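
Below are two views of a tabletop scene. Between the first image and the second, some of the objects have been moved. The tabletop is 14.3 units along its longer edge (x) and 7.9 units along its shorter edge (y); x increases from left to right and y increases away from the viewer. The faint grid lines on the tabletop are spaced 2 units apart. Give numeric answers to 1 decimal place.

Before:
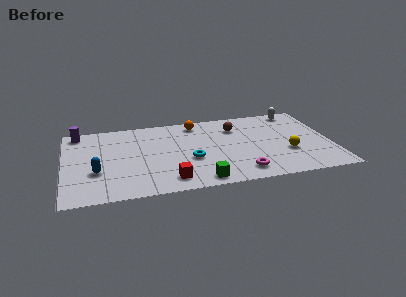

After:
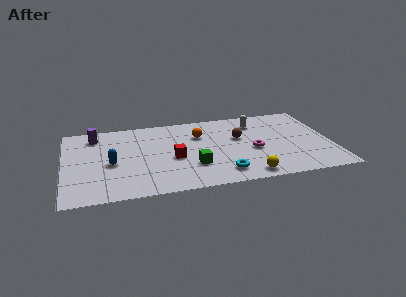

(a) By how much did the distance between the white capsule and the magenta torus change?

-3.8

The distance was about 6.6 in the first image and 2.8 in the second, so they moved 3.8 units closer together.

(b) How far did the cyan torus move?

2.3

The cyan torus was near (6.7, 3.1) before and (8.3, 1.4) after, so it travelled √(1.6² + 1.7²) ≈ 2.3 units.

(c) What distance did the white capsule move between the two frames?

2.4

The white capsule was near (12.7, 7.0) before and (10.4, 6.2) after, so it travelled √(2.3² + 0.8²) ≈ 2.4 units.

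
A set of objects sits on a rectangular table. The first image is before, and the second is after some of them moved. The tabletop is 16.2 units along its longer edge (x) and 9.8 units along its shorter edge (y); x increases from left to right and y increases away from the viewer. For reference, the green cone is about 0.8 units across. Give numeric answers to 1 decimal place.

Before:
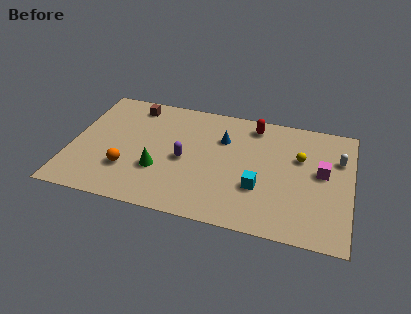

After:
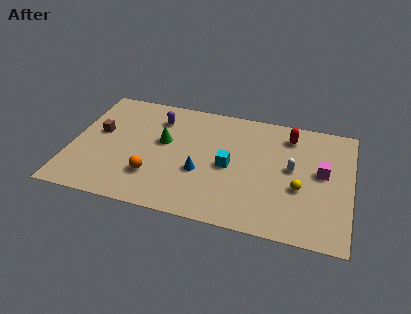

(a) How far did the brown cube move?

3.3

The brown cube moved from about (3.3, 8.4) to (1.5, 5.6), a distance of √(1.8² + 2.8²) ≈ 3.3.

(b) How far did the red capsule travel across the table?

2.1

The red capsule was near (10.4, 8.4) before and (12.5, 8.0) after, so it travelled √(2.1² + 0.4²) ≈ 2.1 units.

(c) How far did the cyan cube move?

2.2

The cyan cube was near (11.0, 3.3) before and (9.2, 4.6) after, so it travelled √(1.8² + 1.3²) ≈ 2.2 units.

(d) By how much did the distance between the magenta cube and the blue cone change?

+1.1

They were about 6.0 units apart before and 7.1 after — 1.1 units further apart.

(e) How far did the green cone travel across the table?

2.4

The green cone moved from about (5.2, 3.3) to (5.3, 5.7), a distance of √(0.1² + 2.4²) ≈ 2.4.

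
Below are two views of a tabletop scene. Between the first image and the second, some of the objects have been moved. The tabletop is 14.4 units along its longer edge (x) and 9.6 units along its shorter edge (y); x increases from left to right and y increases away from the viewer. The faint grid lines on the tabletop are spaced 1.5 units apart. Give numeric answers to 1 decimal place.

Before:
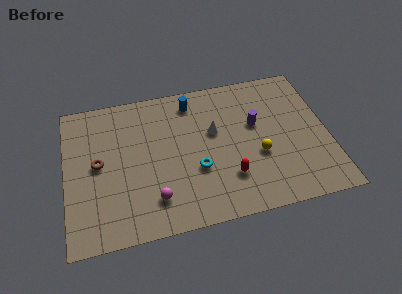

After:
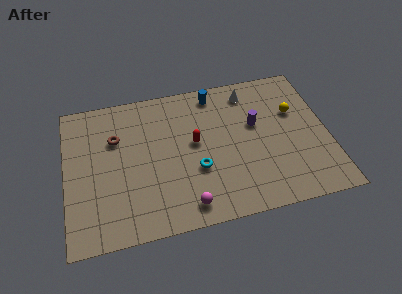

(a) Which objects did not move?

the purple cylinder and the cyan torus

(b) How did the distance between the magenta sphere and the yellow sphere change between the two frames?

+2.0

They were about 6.0 units apart before and 8.0 after — 2.0 units further apart.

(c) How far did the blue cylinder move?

1.3

From (7.1, 8.1) to (8.4, 8.4), the blue cylinder covered √(1.3² + 0.3²) ≈ 1.3 units.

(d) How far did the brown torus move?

1.8

The brown torus was near (1.8, 5.0) before and (2.8, 6.5) after, so it travelled √(1.0² + 1.5²) ≈ 1.8 units.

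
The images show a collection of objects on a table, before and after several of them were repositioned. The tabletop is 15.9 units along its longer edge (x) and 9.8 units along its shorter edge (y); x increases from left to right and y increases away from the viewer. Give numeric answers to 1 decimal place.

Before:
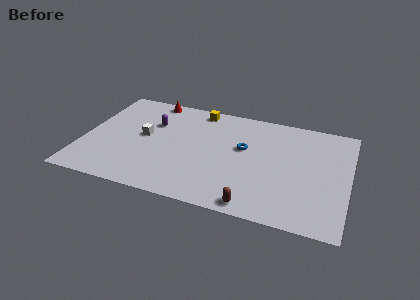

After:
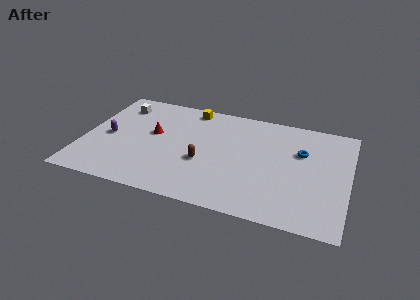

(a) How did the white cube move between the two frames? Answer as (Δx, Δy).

(-1.8, 2.6)

The white cube was at about (3.6, 5.2) and moved to about (1.8, 7.8).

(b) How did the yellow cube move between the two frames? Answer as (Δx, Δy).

(-0.5, 0.0)

The yellow cube started near (6.6, 8.7) and ended near (6.1, 8.7).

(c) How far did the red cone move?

3.3

The red cone was near (3.7, 8.9) before and (4.1, 5.6) after, so it travelled √(0.4² + 3.3²) ≈ 3.3 units.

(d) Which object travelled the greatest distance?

the brown capsule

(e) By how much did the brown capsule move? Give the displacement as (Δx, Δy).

(-3.3, 2.9)

The brown capsule started near (10.6, 0.9) and ended near (7.3, 3.8).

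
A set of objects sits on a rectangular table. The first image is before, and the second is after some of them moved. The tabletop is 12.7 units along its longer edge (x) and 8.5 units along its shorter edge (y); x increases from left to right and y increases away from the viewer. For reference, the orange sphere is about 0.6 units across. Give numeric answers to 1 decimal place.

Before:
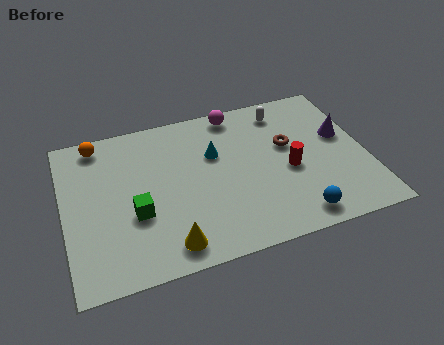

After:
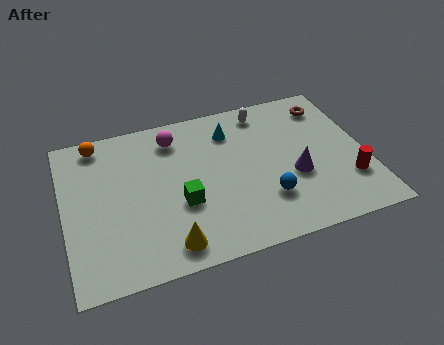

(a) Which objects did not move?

the orange sphere and the yellow cone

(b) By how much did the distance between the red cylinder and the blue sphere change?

+0.9

The distance was about 2.6 in the first image and 3.5 in the second, so they moved 0.9 units further apart.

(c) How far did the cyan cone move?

1.4

The cyan cone moved from about (6.4, 5.5) to (7.2, 6.6), a distance of √(0.8² + 1.1²) ≈ 1.4.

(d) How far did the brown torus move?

2.6

From (9.5, 5.1) to (11.4, 6.9), the brown torus covered √(1.9² + 1.8²) ≈ 2.6 units.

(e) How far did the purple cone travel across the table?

2.8

The purple cone was near (11.8, 5.0) before and (9.6, 3.3) after, so it travelled √(2.2² + 1.7²) ≈ 2.8 units.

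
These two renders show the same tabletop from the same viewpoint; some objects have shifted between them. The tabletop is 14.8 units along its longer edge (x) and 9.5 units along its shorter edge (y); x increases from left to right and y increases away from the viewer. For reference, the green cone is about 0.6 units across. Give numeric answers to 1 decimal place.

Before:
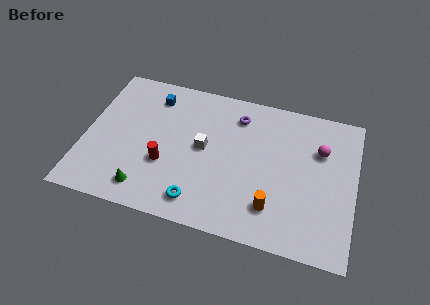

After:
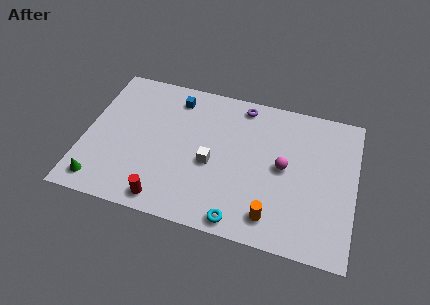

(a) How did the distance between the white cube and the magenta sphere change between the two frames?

-2.5

They were about 6.5 units apart before and 4.0 after — 2.5 units closer together.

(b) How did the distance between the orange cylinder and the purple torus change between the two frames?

+1.2

Before: roughly 5.9 units apart; after: 7.1. That's 1.2 units further apart.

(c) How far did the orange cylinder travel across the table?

0.6

The orange cylinder moved from about (10.5, 2.2) to (10.5, 1.6), a distance of √(0.0² + 0.6²) ≈ 0.6.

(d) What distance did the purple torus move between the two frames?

0.8

From (8.2, 7.6) to (8.4, 8.4), the purple torus covered √(0.2² + 0.8²) ≈ 0.8 units.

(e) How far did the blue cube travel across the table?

1.2

The blue cube moved from about (3.5, 7.7) to (4.7, 7.9), a distance of √(1.2² + 0.2²) ≈ 1.2.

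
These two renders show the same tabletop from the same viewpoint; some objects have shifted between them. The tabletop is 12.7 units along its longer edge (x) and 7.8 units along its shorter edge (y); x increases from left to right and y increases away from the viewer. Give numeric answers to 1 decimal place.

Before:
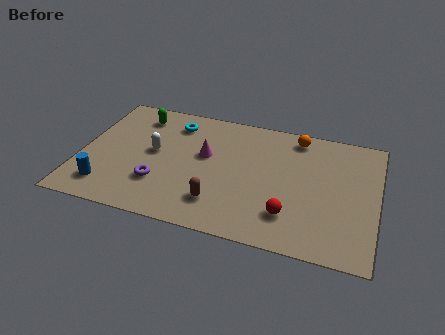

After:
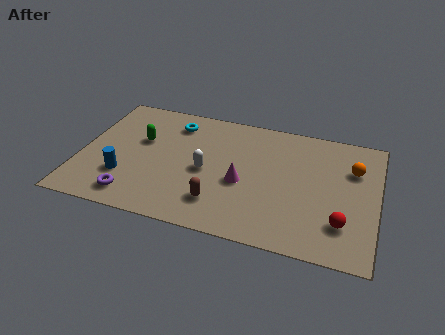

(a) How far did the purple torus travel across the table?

1.5

The purple torus moved from about (3.5, 2.3) to (2.5, 1.2), a distance of √(1.0² + 1.1²) ≈ 1.5.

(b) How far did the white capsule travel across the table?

2.4

The white capsule moved from about (3.1, 4.2) to (5.4, 3.6), a distance of √(2.3² + 0.6²) ≈ 2.4.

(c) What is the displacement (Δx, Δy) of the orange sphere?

(2.5, -1.4)

The orange sphere was at about (9.1, 6.8) and moved to about (11.6, 5.4).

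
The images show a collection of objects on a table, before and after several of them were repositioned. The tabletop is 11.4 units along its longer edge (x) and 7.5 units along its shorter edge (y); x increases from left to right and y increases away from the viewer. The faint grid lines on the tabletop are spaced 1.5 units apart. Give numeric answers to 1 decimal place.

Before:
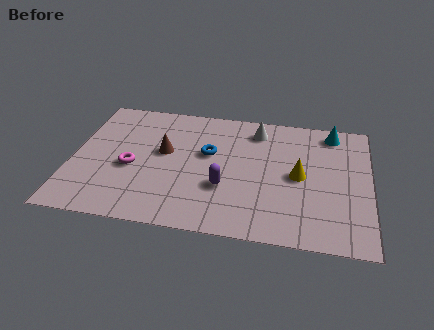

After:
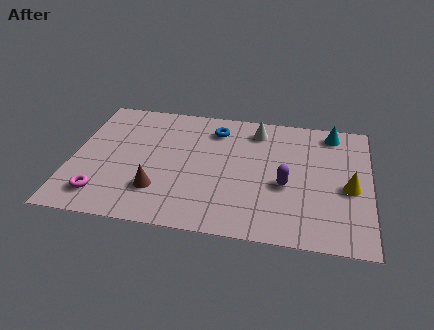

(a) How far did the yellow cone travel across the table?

1.9

The yellow cone was near (8.7, 3.7) before and (10.6, 3.3) after, so it travelled √(1.9² + 0.4²) ≈ 1.9 units.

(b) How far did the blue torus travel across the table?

1.5

The blue torus moved from about (5.2, 4.5) to (5.4, 6.0), a distance of √(0.2² + 1.5²) ≈ 1.5.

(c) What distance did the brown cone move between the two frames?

2.3

The brown cone moved from about (3.5, 4.3) to (3.4, 2.0), a distance of √(0.1² + 2.3²) ≈ 2.3.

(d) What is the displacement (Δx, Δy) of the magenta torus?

(-1.0, -1.8)

From the two frames, the magenta torus sits at roughly (2.3, 3.2) before and (1.3, 1.4) after.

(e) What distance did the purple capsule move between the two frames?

2.4

The purple capsule was near (5.9, 2.6) before and (8.2, 3.1) after, so it travelled √(2.3² + 0.5²) ≈ 2.4 units.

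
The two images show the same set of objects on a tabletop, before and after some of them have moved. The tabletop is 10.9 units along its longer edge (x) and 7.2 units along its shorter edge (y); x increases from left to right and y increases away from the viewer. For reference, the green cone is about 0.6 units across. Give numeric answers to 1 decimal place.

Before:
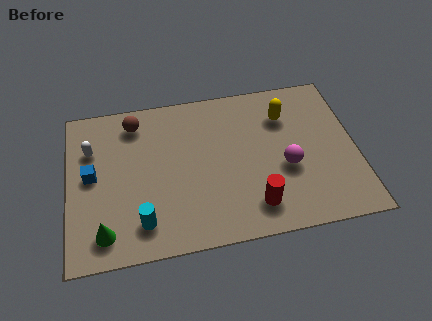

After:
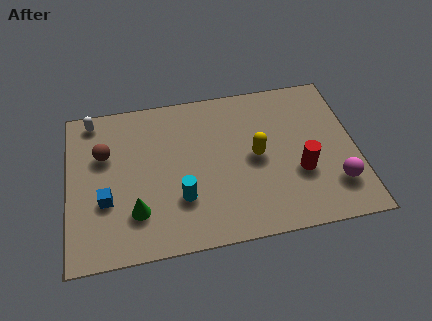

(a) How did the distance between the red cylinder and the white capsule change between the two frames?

+1.6

They were about 7.0 units apart before and 8.6 after — 1.6 units further apart.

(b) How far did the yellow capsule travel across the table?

2.1

From (8.3, 5.3) to (7.1, 3.6), the yellow capsule covered √(1.2² + 1.7²) ≈ 2.1 units.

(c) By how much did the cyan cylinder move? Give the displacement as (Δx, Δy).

(1.5, 0.8)

From the two frames, the cyan cylinder sits at roughly (2.7, 1.4) before and (4.2, 2.2) after.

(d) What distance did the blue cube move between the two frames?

1.3

From (0.9, 3.8) to (1.4, 2.6), the blue cube covered √(0.5² + 1.2²) ≈ 1.3 units.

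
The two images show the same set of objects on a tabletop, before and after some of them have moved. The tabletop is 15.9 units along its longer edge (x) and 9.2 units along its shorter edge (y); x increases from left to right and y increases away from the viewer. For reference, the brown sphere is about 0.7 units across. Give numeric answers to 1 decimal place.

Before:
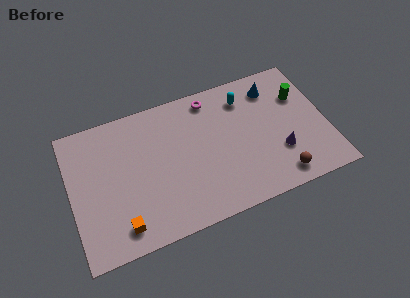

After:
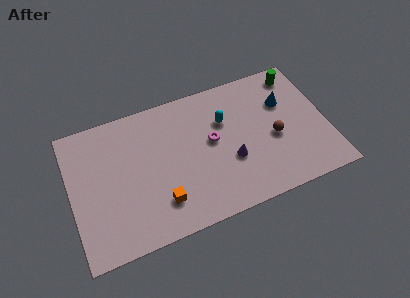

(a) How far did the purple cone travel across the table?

3.0

The purple cone moved from about (12.8, 2.9) to (9.8, 3.4), a distance of √(3.0² + 0.5²) ≈ 3.0.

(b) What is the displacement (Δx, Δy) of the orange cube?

(2.5, 0.7)

The orange cube started near (2.8, 1.5) and ended near (5.3, 2.2).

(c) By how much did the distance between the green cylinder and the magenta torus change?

+0.6

Before: roughly 5.8 units apart; after: 6.4. That's 0.6 units further apart.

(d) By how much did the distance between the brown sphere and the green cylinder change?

-1.0

Before: roughly 5.3 units apart; after: 4.3. That's 1.0 units closer together.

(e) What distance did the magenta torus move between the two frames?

2.9

The magenta torus moved from about (9.0, 8.0) to (8.8, 5.1), a distance of √(0.2² + 2.9²) ≈ 2.9.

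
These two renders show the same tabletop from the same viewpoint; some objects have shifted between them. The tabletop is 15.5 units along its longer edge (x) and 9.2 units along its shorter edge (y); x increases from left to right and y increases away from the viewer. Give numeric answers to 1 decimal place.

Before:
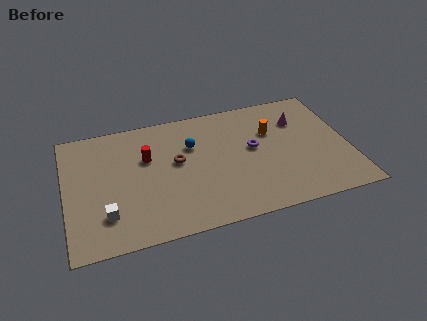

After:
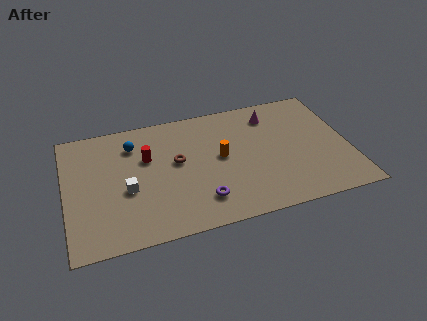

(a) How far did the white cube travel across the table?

1.9

The white cube moved from about (2.1, 2.3) to (3.3, 3.8), a distance of √(1.2² + 1.5²) ≈ 1.9.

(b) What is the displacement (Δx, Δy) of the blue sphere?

(-3.2, 0.9)

The blue sphere was at about (7.0, 6.2) and moved to about (3.8, 7.1).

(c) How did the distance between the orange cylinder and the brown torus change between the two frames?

-3.0

Before: roughly 5.4 units apart; after: 2.4. That's 3.0 units closer together.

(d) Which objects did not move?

the red cylinder and the brown torus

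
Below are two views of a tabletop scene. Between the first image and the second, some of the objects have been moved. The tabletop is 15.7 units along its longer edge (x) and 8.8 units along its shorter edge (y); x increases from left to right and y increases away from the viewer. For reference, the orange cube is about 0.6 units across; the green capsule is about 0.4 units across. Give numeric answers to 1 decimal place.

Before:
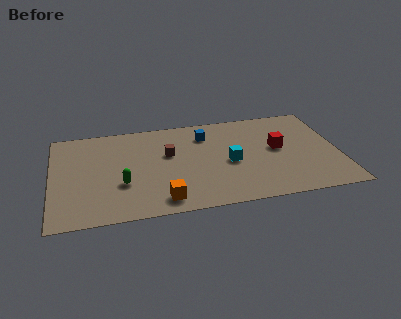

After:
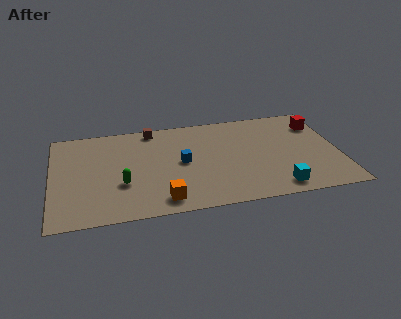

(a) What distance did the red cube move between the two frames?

3.1

The red cube moved from about (12.4, 4.8) to (14.8, 6.7), a distance of √(2.4² + 1.9²) ≈ 3.1.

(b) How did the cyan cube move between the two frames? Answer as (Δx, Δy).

(2.4, -2.8)

From the two frames, the cyan cube sits at roughly (9.7, 4.0) before and (12.1, 1.2) after.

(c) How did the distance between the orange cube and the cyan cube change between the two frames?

+1.5

Before: roughly 4.7 units apart; after: 6.2. That's 1.5 units further apart.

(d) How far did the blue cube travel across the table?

2.7

From (8.5, 6.8) to (7.1, 4.5), the blue cube covered √(1.4² + 2.3²) ≈ 2.7 units.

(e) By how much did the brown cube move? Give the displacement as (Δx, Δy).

(-0.8, 2.5)

The brown cube was at about (6.4, 5.4) and moved to about (5.6, 7.9).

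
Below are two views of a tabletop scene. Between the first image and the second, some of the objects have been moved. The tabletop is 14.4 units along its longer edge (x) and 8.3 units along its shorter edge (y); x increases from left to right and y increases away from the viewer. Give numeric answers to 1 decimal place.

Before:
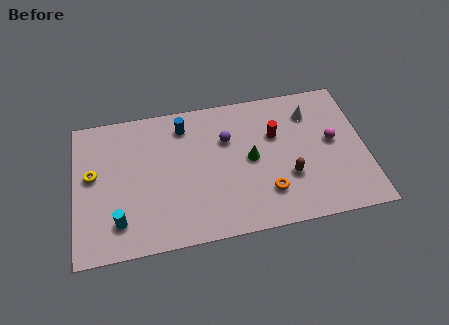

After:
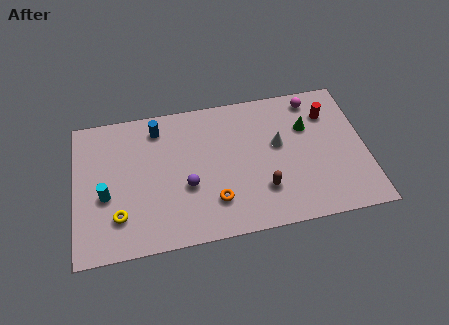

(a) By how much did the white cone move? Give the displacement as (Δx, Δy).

(-1.7, -1.6)

From the two frames, the white cone sits at roughly (11.8, 6.4) before and (10.1, 4.8) after.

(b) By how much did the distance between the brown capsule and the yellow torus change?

-2.7

Before: roughly 9.8 units apart; after: 7.1. That's 2.7 units closer together.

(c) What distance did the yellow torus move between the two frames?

2.9

The yellow torus moved from about (0.9, 4.7) to (2.1, 2.1), a distance of √(1.2² + 2.6²) ≈ 2.9.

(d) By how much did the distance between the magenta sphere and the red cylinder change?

-1.7

The distance was about 2.9 in the first image and 1.2 in the second, so they moved 1.7 units closer together.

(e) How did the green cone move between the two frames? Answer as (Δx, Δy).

(2.9, 1.4)

From the two frames, the green cone sits at roughly (8.7, 4.2) before and (11.6, 5.6) after.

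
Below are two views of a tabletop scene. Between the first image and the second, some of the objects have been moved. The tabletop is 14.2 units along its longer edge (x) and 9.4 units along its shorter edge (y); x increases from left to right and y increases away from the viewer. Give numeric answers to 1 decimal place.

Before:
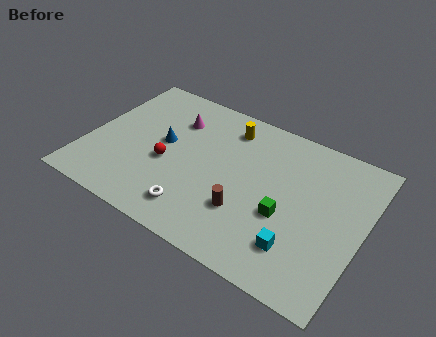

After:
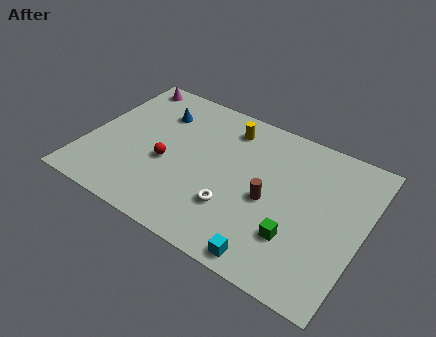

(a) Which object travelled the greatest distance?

the magenta cone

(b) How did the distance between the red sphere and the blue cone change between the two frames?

+2.0

Before: roughly 1.3 units apart; after: 3.3. That's 2.0 units further apart.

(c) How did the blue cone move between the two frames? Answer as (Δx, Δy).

(-0.6, 1.9)

The blue cone started near (3.8, 5.1) and ended near (3.2, 7.0).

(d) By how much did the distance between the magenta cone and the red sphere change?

+2.4

They were about 3.0 units apart before and 5.4 after — 2.4 units further apart.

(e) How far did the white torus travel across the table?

2.1

From (6.1, 1.7) to (7.9, 2.8), the white torus covered √(1.8² + 1.1²) ≈ 2.1 units.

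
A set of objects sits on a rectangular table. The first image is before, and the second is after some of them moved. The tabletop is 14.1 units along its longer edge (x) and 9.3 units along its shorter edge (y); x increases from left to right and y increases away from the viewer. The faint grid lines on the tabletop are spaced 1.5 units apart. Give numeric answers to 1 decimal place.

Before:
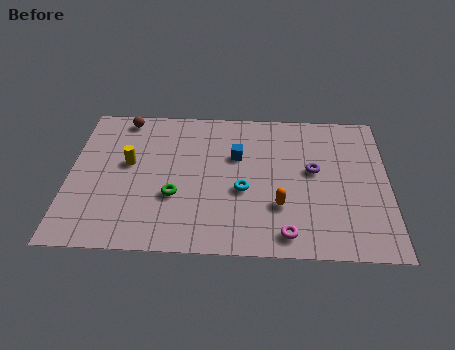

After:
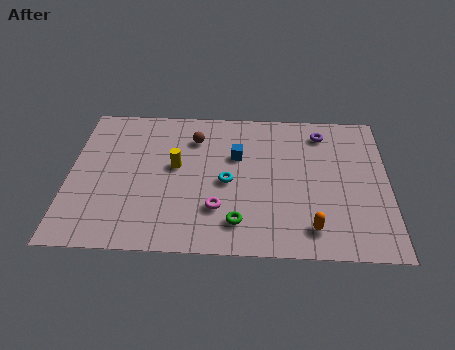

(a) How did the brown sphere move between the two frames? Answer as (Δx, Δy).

(3.2, -1.2)

The brown sphere started near (2.3, 8.3) and ended near (5.5, 7.1).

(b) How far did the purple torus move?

2.5

The purple torus was near (10.8, 5.2) before and (11.2, 7.7) after, so it travelled √(0.4² + 2.5²) ≈ 2.5 units.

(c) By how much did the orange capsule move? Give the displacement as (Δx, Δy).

(1.4, -1.3)

From the two frames, the orange capsule sits at roughly (9.3, 2.9) before and (10.7, 1.6) after.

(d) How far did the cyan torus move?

0.9

From (7.7, 3.8) to (7.0, 4.3), the cyan torus covered √(0.7² + 0.5²) ≈ 0.9 units.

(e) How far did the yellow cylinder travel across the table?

2.1

The yellow cylinder was near (2.6, 5.3) before and (4.7, 5.2) after, so it travelled √(2.1² + 0.1²) ≈ 2.1 units.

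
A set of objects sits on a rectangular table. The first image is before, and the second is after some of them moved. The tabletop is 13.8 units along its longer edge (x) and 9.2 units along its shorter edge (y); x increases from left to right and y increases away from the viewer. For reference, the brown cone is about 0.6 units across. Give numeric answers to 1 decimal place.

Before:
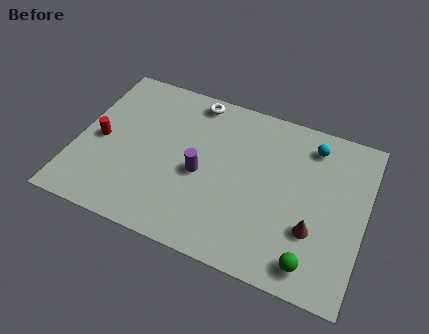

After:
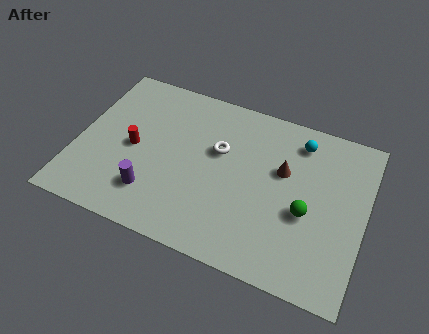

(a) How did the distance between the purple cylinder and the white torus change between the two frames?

+0.3

Before: roughly 4.2 units apart; after: 4.5. That's 0.3 units further apart.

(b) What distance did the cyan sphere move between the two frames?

0.6

From (11.0, 7.6) to (10.4, 7.6), the cyan sphere covered √(0.6² + 0.0²) ≈ 0.6 units.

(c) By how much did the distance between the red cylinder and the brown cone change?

-3.3

The distance was about 10.5 in the first image and 7.2 in the second, so they moved 3.3 units closer together.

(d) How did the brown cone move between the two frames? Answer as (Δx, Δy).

(-1.7, 2.7)

The brown cone was at about (11.5, 3.0) and moved to about (9.8, 5.7).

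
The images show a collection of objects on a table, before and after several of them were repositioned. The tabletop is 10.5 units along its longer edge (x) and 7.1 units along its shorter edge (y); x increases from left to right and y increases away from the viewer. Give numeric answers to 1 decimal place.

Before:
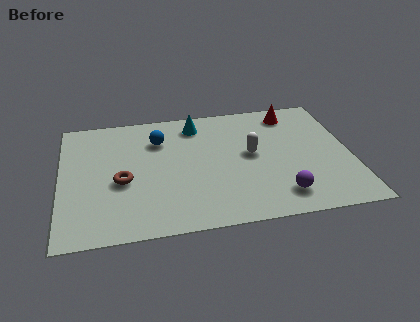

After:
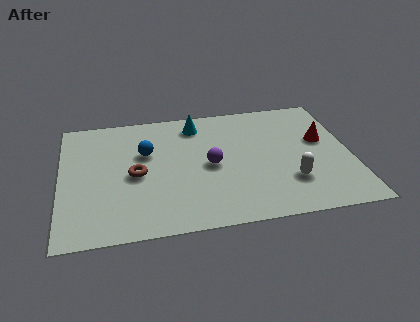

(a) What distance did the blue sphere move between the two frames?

0.9

From (3.6, 5.2) to (3.1, 4.5), the blue sphere covered √(0.5² + 0.7²) ≈ 0.9 units.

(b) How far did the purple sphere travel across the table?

3.2

The purple sphere was near (7.8, 1.3) before and (5.4, 3.4) after, so it travelled √(2.4² + 2.1²) ≈ 3.2 units.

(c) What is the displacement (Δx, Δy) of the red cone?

(1.0, -1.8)

From the two frames, the red cone sits at roughly (8.5, 6.0) before and (9.5, 4.2) after.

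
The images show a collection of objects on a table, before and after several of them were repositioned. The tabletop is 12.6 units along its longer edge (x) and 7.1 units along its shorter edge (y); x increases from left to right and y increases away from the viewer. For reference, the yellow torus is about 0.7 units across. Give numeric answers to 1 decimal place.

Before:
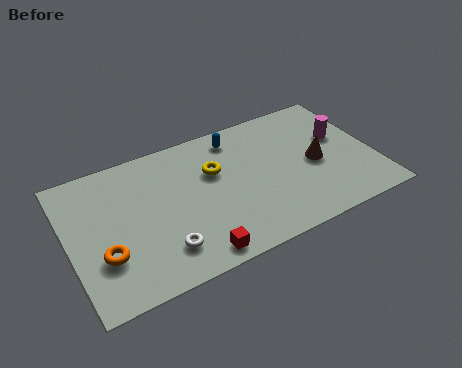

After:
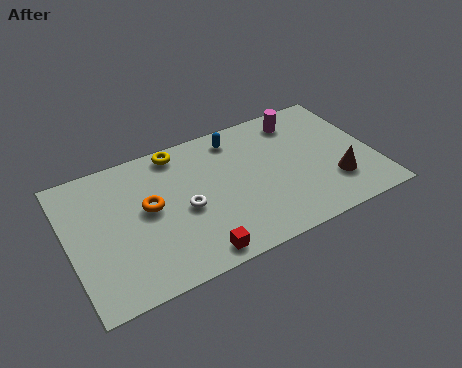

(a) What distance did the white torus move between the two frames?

1.9

From (3.6, 1.6) to (4.7, 3.2), the white torus covered √(1.1² + 1.6²) ≈ 1.9 units.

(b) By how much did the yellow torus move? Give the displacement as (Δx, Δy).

(-1.3, 1.7)

The yellow torus started near (6.1, 4.6) and ended near (4.8, 6.3).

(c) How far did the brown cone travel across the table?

1.4

The brown cone was near (10.2, 3.3) before and (10.8, 2.0) after, so it travelled √(0.6² + 1.3²) ≈ 1.4 units.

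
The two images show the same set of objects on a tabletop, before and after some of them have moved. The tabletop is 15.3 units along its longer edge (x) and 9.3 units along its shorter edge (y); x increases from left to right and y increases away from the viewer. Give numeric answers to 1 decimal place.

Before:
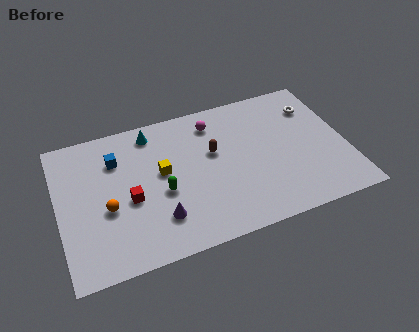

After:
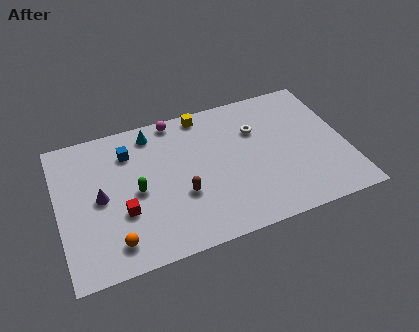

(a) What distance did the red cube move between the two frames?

0.8

The red cube moved from about (3.7, 4.0) to (3.3, 3.3), a distance of √(0.4² + 0.7²) ≈ 0.8.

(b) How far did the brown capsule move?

2.9

The brown capsule moved from about (8.3, 5.6) to (6.4, 3.4), a distance of √(1.9² + 2.2²) ≈ 2.9.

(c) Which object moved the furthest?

the yellow cube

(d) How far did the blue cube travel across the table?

0.8

From (3.2, 6.8) to (3.9, 7.1), the blue cube covered √(0.7² + 0.3²) ≈ 0.8 units.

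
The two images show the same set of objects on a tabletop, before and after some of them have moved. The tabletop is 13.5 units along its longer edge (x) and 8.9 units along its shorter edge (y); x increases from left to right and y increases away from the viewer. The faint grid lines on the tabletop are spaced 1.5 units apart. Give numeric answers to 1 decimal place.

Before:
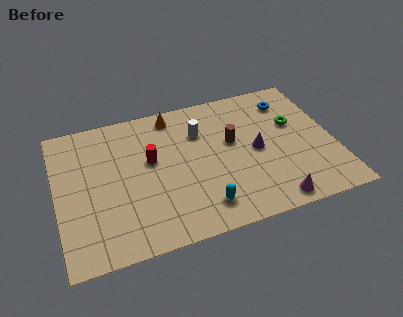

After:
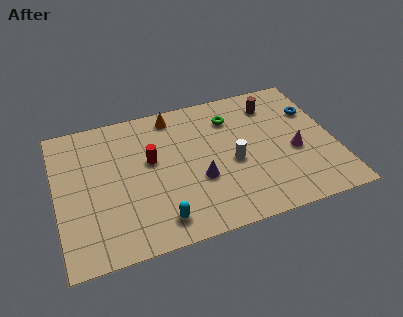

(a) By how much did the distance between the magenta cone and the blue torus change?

-3.7

They were about 6.4 units apart before and 2.7 after — 3.7 units closer together.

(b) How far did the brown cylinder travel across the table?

2.9

The brown cylinder was near (8.6, 5.2) before and (10.8, 7.1) after, so it travelled √(2.2² + 1.9²) ≈ 2.9 units.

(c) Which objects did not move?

the orange cone and the red cylinder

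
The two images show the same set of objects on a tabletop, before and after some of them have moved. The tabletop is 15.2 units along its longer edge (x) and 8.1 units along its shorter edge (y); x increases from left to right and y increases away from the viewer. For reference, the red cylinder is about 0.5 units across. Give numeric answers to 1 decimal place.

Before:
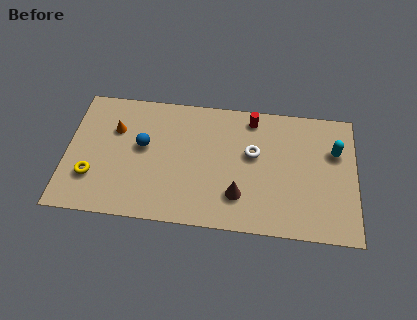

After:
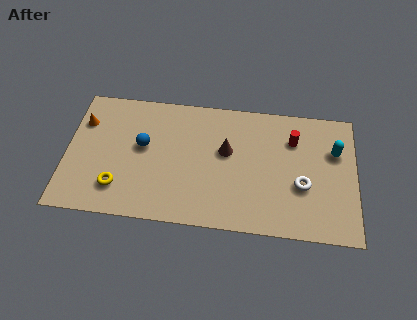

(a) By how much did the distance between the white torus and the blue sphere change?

+2.7

The distance was about 5.8 in the first image and 8.5 in the second, so they moved 2.7 units further apart.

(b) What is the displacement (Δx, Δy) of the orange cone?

(-1.7, 0.3)

The orange cone was at about (2.5, 5.5) and moved to about (0.8, 5.8).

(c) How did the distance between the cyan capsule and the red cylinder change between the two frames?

-2.4

Before: roughly 4.7 units apart; after: 2.3. That's 2.4 units closer together.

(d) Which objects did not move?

the blue sphere and the cyan capsule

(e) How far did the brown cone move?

2.8

From (9.1, 2.1) to (8.4, 4.8), the brown cone covered √(0.7² + 2.7²) ≈ 2.8 units.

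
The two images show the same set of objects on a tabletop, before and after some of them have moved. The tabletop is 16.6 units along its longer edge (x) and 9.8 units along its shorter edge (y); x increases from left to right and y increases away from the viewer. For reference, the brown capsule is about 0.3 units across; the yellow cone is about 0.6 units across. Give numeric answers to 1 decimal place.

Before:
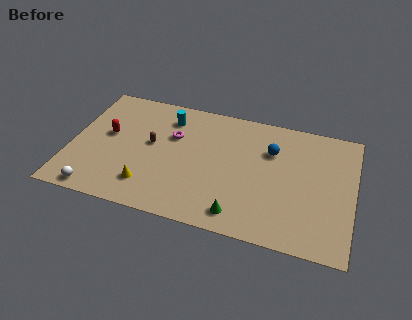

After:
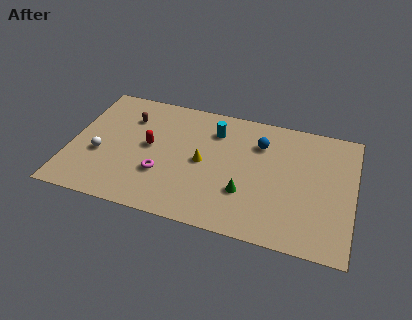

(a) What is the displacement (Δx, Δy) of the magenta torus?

(-0.4, -3.2)

The magenta torus was at about (5.9, 6.4) and moved to about (5.5, 3.2).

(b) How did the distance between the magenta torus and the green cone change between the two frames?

-1.7

They were about 6.6 units apart before and 4.9 after — 1.7 units closer together.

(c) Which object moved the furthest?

the yellow cone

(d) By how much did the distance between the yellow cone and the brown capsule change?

+1.9

They were about 3.3 units apart before and 5.2 after — 1.9 units further apart.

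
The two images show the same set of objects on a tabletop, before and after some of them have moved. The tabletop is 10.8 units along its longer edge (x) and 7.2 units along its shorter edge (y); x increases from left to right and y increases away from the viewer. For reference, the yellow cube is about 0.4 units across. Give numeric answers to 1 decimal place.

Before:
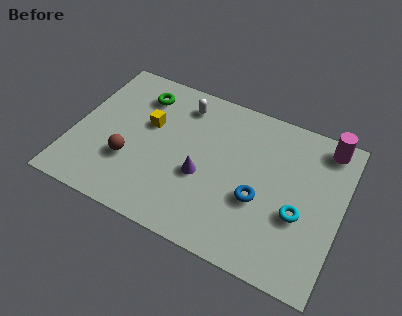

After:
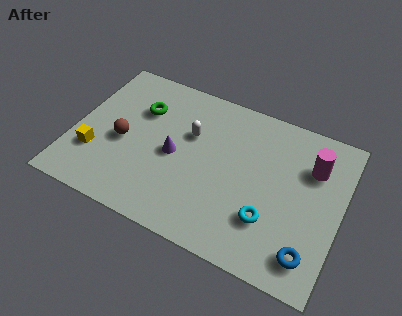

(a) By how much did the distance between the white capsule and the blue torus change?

+1.5

They were about 4.7 units apart before and 6.2 after — 1.5 units further apart.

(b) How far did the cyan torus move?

1.3

From (9.2, 2.8) to (8.1, 2.1), the cyan torus covered √(1.1² + 0.7²) ≈ 1.3 units.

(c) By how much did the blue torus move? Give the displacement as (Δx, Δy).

(2.2, -1.5)

The blue torus was at about (7.6, 2.8) and moved to about (9.8, 1.3).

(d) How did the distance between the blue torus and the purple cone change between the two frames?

+3.8

They were about 2.3 units apart before and 6.1 after — 3.8 units further apart.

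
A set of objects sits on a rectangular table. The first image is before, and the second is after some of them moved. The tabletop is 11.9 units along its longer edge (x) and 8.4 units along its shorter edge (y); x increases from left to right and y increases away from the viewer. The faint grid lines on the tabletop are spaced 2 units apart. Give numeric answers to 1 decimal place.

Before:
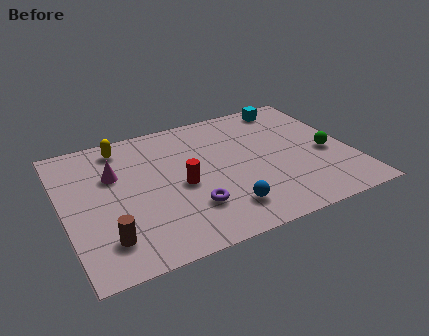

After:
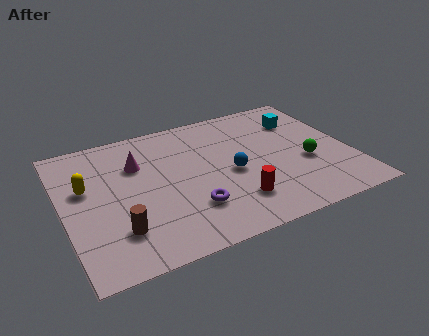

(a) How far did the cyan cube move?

1.2

From (9.9, 7.4) to (10.2, 6.2), the cyan cube covered √(0.3² + 1.2²) ≈ 1.2 units.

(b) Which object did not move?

the purple torus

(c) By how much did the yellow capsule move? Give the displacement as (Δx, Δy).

(-1.7, -2.1)

The yellow capsule started near (2.7, 7.2) and ended near (1.0, 5.1).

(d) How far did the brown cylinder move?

0.6

From (1.5, 1.8) to (2.0, 2.1), the brown cylinder covered √(0.5² + 0.3²) ≈ 0.6 units.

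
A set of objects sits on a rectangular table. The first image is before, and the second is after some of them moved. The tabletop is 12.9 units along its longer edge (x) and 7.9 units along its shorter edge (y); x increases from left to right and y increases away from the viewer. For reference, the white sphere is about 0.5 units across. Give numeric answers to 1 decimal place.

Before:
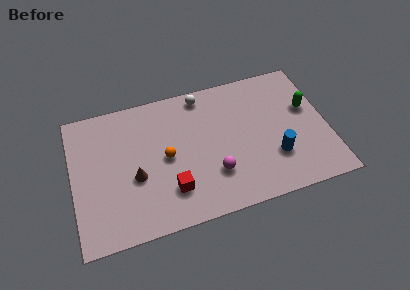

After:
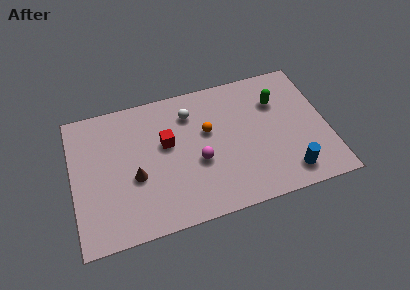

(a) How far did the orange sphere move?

2.4

The orange sphere was near (4.7, 3.9) before and (6.9, 4.8) after, so it travelled √(2.2² + 0.9²) ≈ 2.4 units.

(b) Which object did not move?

the brown cone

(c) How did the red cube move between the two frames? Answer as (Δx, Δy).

(0.0, 2.7)

The red cube started near (4.8, 2.0) and ended near (4.8, 4.7).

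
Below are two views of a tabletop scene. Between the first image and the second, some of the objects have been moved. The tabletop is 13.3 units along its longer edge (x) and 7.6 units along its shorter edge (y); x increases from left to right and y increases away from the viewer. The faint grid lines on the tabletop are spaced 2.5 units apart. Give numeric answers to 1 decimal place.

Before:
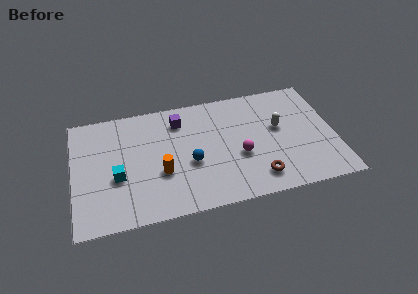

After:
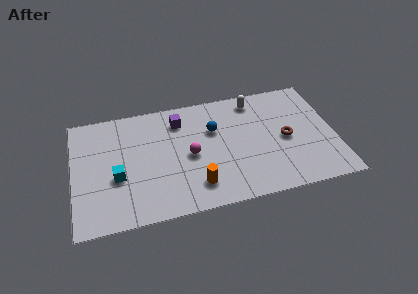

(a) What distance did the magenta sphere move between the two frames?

2.6

The magenta sphere was near (8.4, 3.0) before and (5.9, 3.6) after, so it travelled √(2.5² + 0.6²) ≈ 2.6 units.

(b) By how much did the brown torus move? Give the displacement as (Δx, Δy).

(1.6, 2.2)

The brown torus started near (9.2, 1.4) and ended near (10.8, 3.6).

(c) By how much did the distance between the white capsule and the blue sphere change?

-2.1

They were about 4.8 units apart before and 2.7 after — 2.1 units closer together.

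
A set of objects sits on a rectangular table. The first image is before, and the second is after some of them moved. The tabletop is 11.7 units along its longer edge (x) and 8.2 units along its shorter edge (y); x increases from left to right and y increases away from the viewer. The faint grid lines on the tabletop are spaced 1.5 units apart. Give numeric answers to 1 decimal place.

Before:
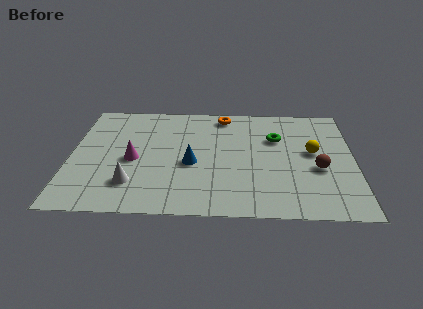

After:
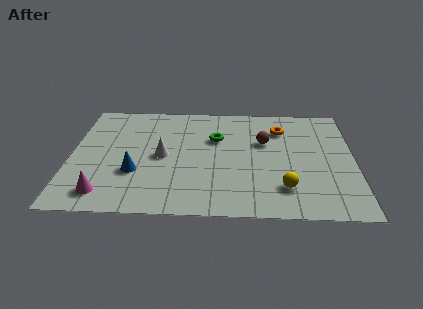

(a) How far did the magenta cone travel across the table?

2.6

The magenta cone was near (2.6, 3.7) before and (1.5, 1.3) after, so it travelled √(1.1² + 2.4²) ≈ 2.6 units.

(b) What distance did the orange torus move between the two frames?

2.6

The orange torus moved from about (6.3, 7.2) to (8.7, 6.2), a distance of √(2.4² + 1.0²) ≈ 2.6.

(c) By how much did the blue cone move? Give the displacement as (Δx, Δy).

(-2.3, -0.7)

From the two frames, the blue cone sits at roughly (5.0, 3.5) before and (2.7, 2.8) after.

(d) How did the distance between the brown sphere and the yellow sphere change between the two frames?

+2.2

The distance was about 1.2 in the first image and 3.4 in the second, so they moved 2.2 units further apart.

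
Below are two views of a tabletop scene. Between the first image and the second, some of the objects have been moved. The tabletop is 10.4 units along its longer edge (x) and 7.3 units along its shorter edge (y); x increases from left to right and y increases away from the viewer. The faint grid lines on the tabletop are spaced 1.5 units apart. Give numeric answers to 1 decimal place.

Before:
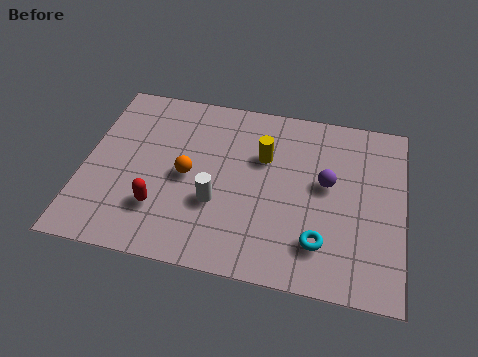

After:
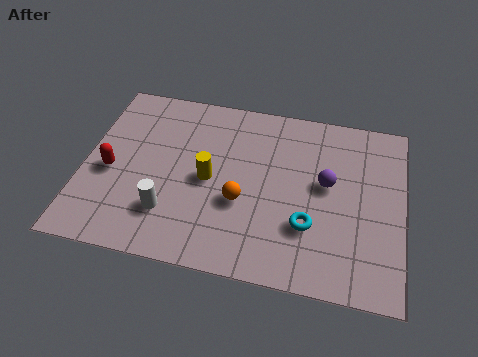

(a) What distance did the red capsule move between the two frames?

2.1

The red capsule moved from about (2.6, 2.0) to (0.9, 3.2), a distance of √(1.7² + 1.2²) ≈ 2.1.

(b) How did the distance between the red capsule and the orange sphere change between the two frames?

+2.6

They were about 1.7 units apart before and 4.3 after — 2.6 units further apart.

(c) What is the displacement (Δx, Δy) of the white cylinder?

(-1.5, -0.7)

From the two frames, the white cylinder sits at roughly (4.4, 2.6) before and (2.9, 1.9) after.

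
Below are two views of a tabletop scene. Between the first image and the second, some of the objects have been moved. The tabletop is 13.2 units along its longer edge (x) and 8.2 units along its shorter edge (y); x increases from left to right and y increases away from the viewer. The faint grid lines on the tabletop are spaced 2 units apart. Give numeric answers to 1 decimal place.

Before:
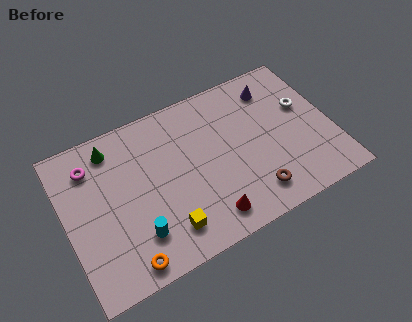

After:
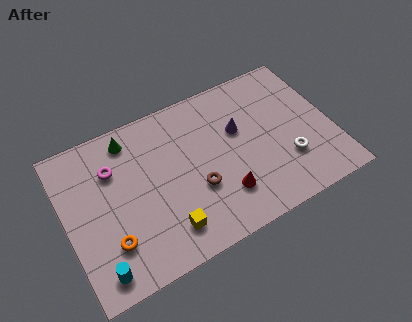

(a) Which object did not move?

the yellow cube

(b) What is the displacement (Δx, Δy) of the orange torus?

(-0.6, 1.3)

The orange torus was at about (2.5, 0.9) and moved to about (1.9, 2.2).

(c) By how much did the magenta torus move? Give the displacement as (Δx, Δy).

(1.0, -0.6)

The magenta torus started near (1.5, 6.4) and ended near (2.5, 5.8).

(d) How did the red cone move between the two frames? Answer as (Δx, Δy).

(0.9, 0.8)

From the two frames, the red cone sits at roughly (6.6, 1.3) before and (7.5, 2.1) after.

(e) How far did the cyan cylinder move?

2.2

The cyan cylinder was near (3.2, 2.0) before and (1.2, 1.1) after, so it travelled √(2.0² + 0.9²) ≈ 2.2 units.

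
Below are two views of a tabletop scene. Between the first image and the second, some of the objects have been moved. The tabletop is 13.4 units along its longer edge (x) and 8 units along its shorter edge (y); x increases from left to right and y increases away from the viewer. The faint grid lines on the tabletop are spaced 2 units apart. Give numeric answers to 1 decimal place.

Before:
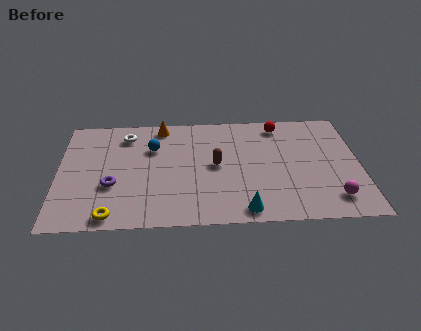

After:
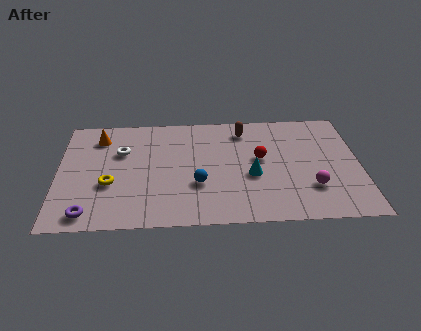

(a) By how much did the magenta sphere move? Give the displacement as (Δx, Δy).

(-0.9, 0.8)

The magenta sphere started near (12.1, 1.5) and ended near (11.2, 2.3).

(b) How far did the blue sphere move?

3.4

From (4.2, 5.5) to (6.2, 2.8), the blue sphere covered √(2.0² + 2.7²) ≈ 3.4 units.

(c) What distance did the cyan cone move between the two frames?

2.4

The cyan cone was near (8.2, 0.9) before and (8.6, 3.3) after, so it travelled √(0.4² + 2.4²) ≈ 2.4 units.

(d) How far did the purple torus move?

2.1

The purple torus was near (2.4, 2.9) before and (1.4, 1.0) after, so it travelled √(1.0² + 1.9²) ≈ 2.1 units.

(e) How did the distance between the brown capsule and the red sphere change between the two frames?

-1.8

The distance was about 4.0 in the first image and 2.2 in the second, so they moved 1.8 units closer together.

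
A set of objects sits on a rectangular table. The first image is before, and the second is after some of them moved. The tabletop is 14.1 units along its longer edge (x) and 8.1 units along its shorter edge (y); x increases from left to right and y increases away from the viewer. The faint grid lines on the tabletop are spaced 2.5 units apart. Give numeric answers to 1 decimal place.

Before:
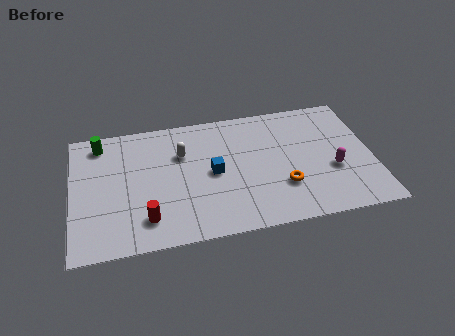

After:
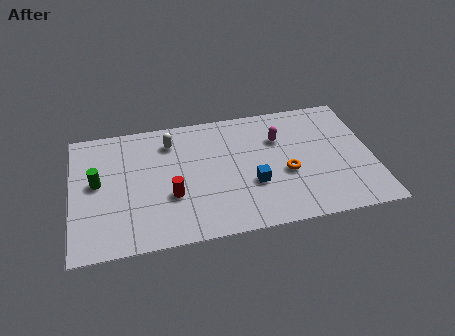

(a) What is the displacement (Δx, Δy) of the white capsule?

(-0.5, 0.9)

The white capsule was at about (5.2, 5.5) and moved to about (4.7, 6.4).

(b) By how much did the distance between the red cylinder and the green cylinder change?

-1.9

The distance was about 5.6 in the first image and 3.7 in the second, so they moved 1.9 units closer together.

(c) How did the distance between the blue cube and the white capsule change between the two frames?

+3.0

The distance was about 2.1 in the first image and 5.1 in the second, so they moved 3.0 units further apart.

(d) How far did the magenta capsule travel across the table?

3.5

The magenta capsule moved from about (12.2, 3.1) to (9.8, 5.6), a distance of √(2.4² + 2.5²) ≈ 3.5.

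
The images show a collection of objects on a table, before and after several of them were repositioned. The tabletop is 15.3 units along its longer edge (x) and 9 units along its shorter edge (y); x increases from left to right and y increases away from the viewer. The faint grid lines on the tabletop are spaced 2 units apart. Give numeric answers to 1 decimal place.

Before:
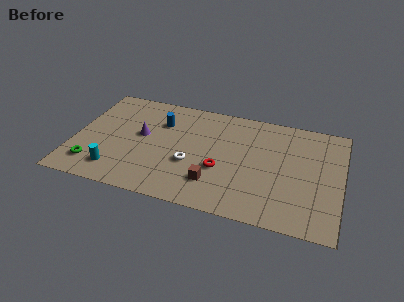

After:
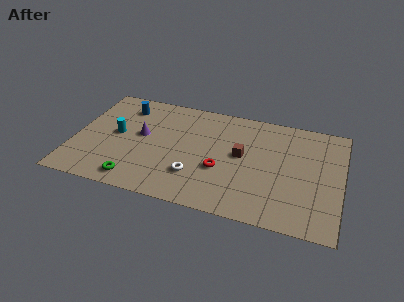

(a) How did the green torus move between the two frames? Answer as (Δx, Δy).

(2.5, -0.6)

The green torus started near (1.3, 1.8) and ended near (3.8, 1.2).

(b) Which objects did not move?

the purple cone and the red torus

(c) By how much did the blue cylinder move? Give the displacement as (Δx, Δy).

(-2.2, 0.8)

The blue cylinder was at about (4.8, 6.4) and moved to about (2.6, 7.2).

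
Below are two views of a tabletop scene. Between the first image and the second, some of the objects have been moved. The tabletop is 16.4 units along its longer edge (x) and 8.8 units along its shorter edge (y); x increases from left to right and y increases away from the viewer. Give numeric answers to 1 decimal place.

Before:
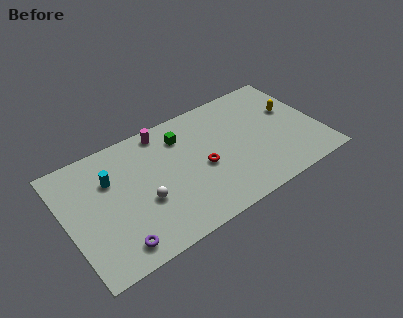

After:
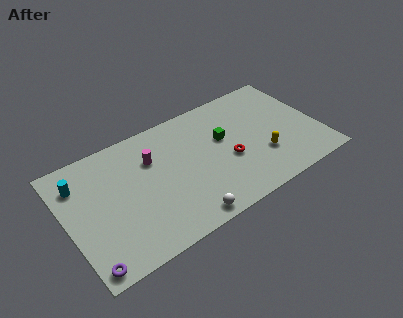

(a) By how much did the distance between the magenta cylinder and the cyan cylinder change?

+0.5

Before: roughly 4.1 units apart; after: 4.6. That's 0.5 units further apart.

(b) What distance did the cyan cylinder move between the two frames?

2.0

From (3.0, 6.0) to (1.1, 6.7), the cyan cylinder covered √(1.9² + 0.7²) ≈ 2.0 units.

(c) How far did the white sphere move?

3.3

The white sphere moved from about (4.8, 3.4) to (7.0, 0.9), a distance of √(2.2² + 2.5²) ≈ 3.3.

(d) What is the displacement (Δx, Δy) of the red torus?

(1.7, -0.3)

The red torus was at about (8.7, 3.9) and moved to about (10.4, 3.6).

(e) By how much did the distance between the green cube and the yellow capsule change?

-3.9

The distance was about 7.2 in the first image and 3.3 in the second, so they moved 3.9 units closer together.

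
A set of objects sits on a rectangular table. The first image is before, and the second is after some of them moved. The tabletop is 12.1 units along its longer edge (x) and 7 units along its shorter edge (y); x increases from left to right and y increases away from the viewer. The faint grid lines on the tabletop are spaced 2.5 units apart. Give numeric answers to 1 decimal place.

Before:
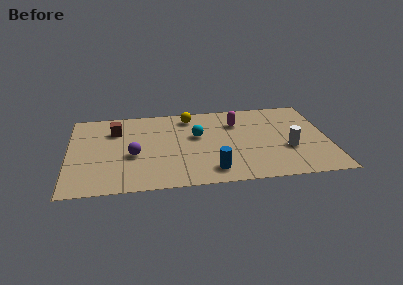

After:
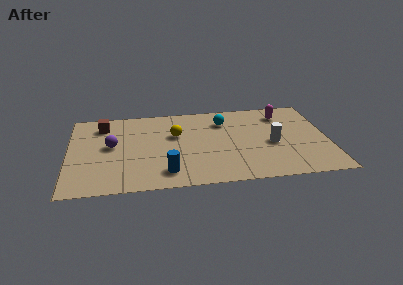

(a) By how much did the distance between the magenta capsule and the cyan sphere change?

+0.7

Before: roughly 2.1 units apart; after: 2.8. That's 0.7 units further apart.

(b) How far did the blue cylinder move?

2.1

From (6.6, 1.2) to (4.5, 1.3), the blue cylinder covered √(2.1² + 0.1²) ≈ 2.1 units.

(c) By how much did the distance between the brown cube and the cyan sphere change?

+1.8

The distance was about 3.9 in the first image and 5.7 in the second, so they moved 1.8 units further apart.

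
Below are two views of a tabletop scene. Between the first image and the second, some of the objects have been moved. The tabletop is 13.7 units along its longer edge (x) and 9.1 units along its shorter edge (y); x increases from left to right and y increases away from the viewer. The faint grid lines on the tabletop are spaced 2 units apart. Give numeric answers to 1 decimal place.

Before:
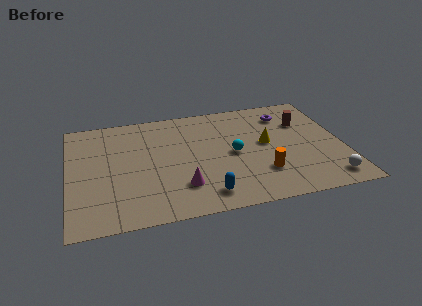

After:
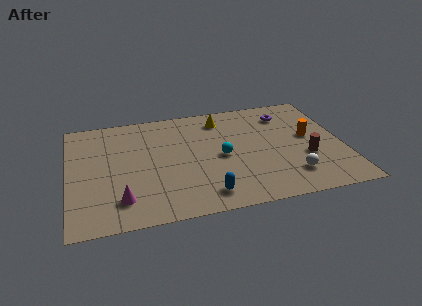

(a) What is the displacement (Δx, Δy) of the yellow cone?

(-2.1, 2.6)

From the two frames, the yellow cone sits at roughly (9.9, 4.9) before and (7.8, 7.5) after.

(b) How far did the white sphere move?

1.9

The white sphere moved from about (12.7, 1.3) to (10.9, 2.0), a distance of √(1.8² + 0.7²) ≈ 1.9.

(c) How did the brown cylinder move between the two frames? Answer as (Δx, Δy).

(-0.1, -3.0)

The brown cylinder was at about (11.9, 6.3) and moved to about (11.8, 3.3).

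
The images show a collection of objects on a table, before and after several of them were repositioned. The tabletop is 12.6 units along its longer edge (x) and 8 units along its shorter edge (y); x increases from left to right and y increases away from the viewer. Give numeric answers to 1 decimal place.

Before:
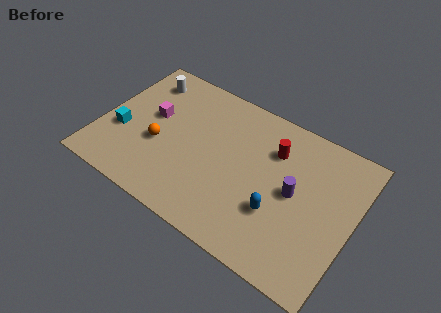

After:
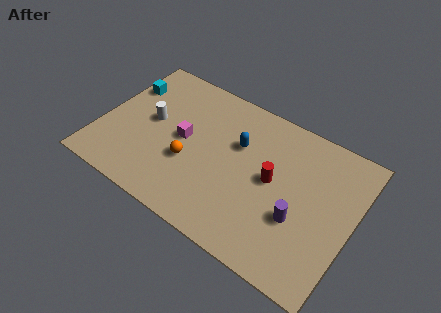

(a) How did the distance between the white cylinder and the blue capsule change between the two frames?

-4.0

They were about 8.4 units apart before and 4.4 after — 4.0 units closer together.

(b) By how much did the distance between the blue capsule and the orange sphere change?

-3.1

They were about 6.1 units apart before and 3.0 after — 3.1 units closer together.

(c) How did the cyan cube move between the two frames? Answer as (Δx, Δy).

(-0.3, 2.7)

The cyan cube was at about (1.1, 3.0) and moved to about (0.8, 5.7).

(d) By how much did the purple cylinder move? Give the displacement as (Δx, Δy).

(0.4, -1.2)

The purple cylinder was at about (9.7, 4.1) and moved to about (10.1, 2.9).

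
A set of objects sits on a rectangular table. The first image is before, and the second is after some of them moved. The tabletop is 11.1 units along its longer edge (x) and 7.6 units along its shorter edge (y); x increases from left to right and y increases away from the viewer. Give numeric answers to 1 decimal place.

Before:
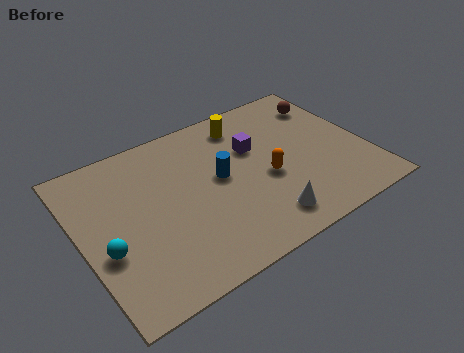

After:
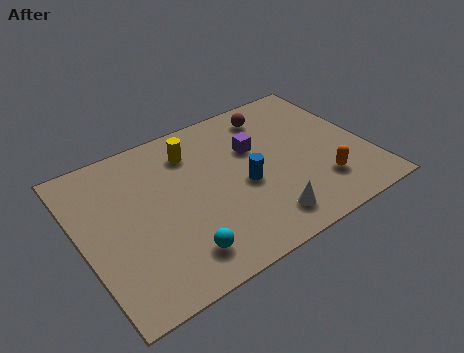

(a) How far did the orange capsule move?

2.3

From (7.1, 3.2) to (9.0, 1.9), the orange capsule covered √(1.9² + 1.3²) ≈ 2.3 units.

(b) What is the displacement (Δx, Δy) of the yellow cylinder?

(-2.2, -0.4)

The yellow cylinder started near (6.8, 6.3) and ended near (4.6, 5.9).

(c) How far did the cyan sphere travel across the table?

2.9

The cyan sphere was near (0.8, 2.9) before and (3.3, 1.4) after, so it travelled √(2.5² + 1.5²) ≈ 2.9 units.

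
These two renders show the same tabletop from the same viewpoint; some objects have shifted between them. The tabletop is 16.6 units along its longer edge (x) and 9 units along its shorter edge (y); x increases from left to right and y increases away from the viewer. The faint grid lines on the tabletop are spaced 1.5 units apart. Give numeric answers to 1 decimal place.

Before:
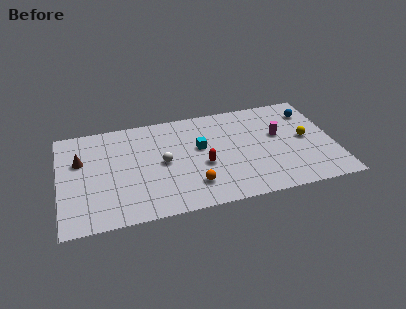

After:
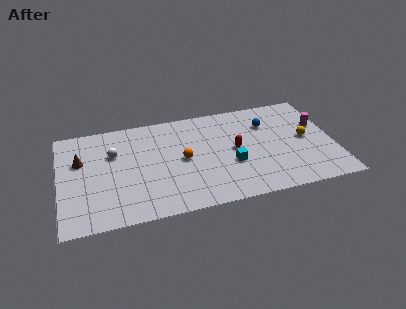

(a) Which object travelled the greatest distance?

the white sphere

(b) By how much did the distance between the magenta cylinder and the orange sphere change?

+2.2

They were about 6.3 units apart before and 8.5 after — 2.2 units further apart.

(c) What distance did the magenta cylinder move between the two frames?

2.5

The magenta cylinder moved from about (13.3, 5.3) to (15.8, 5.7), a distance of √(2.5² + 0.4²) ≈ 2.5.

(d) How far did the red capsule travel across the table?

2.2

From (8.6, 3.7) to (10.6, 4.6), the red capsule covered √(2.0² + 0.9²) ≈ 2.2 units.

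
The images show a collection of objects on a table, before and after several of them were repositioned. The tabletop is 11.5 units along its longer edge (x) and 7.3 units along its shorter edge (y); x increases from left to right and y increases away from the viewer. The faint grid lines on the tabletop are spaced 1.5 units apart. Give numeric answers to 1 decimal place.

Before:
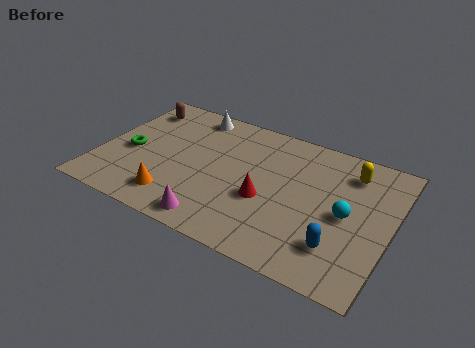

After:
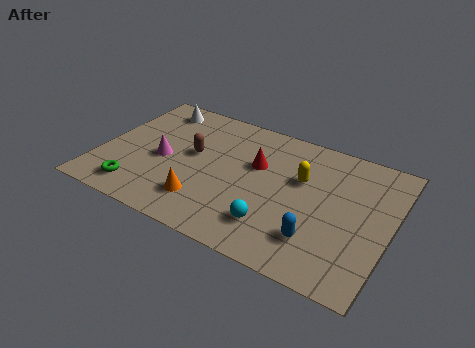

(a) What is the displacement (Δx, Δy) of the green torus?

(0.6, -2.0)

From the two frames, the green torus sits at roughly (1.2, 3.2) before and (1.8, 1.2) after.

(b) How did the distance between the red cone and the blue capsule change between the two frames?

+0.8

They were about 3.2 units apart before and 4.0 after — 0.8 units further apart.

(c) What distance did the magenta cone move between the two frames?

3.5

From (5.0, 0.9) to (2.5, 3.3), the magenta cone covered √(2.5² + 2.4²) ≈ 3.5 units.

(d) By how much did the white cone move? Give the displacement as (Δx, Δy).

(-1.5, -0.2)

From the two frames, the white cone sits at roughly (3.2, 6.4) before and (1.7, 6.2) after.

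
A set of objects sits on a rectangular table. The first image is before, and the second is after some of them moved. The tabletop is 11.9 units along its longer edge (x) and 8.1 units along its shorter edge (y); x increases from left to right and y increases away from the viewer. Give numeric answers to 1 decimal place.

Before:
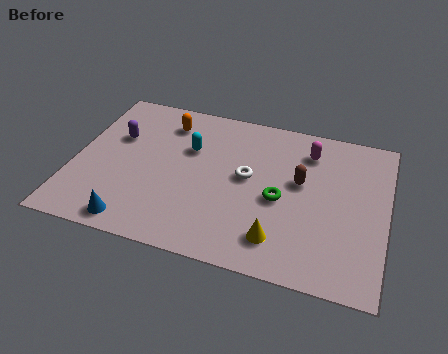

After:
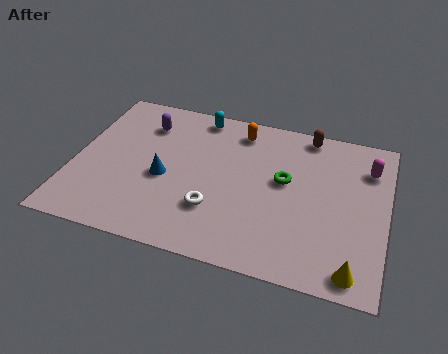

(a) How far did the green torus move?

1.0

From (7.9, 3.6) to (8.0, 4.6), the green torus covered √(0.1² + 1.0²) ≈ 1.0 units.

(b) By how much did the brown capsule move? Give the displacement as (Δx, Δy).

(0.1, 2.6)

The brown capsule was at about (8.6, 4.7) and moved to about (8.7, 7.3).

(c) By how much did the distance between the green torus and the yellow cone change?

+2.6

They were about 2.0 units apart before and 4.6 after — 2.6 units further apart.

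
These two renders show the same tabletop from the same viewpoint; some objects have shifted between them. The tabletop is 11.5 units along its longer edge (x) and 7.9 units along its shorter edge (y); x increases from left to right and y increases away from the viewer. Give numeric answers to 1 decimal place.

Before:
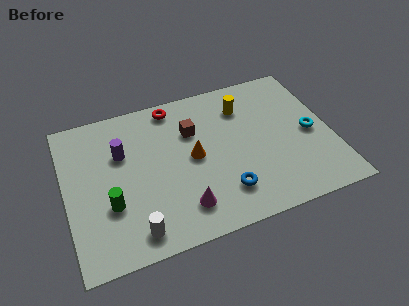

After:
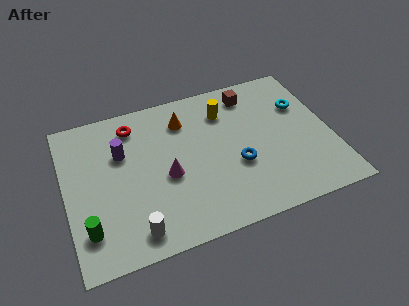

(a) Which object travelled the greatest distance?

the brown cube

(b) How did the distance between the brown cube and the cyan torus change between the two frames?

-2.8

They were about 5.3 units apart before and 2.5 after — 2.8 units closer together.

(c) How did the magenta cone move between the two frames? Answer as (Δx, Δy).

(-0.5, 1.8)

The magenta cone was at about (4.8, 1.6) and moved to about (4.3, 3.4).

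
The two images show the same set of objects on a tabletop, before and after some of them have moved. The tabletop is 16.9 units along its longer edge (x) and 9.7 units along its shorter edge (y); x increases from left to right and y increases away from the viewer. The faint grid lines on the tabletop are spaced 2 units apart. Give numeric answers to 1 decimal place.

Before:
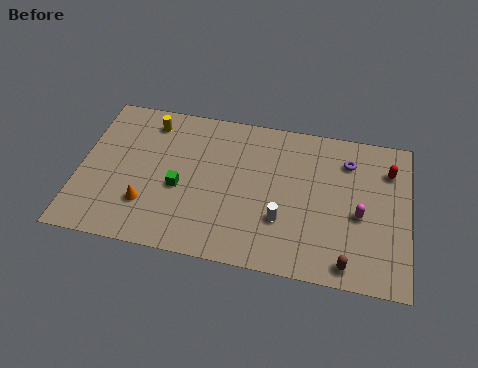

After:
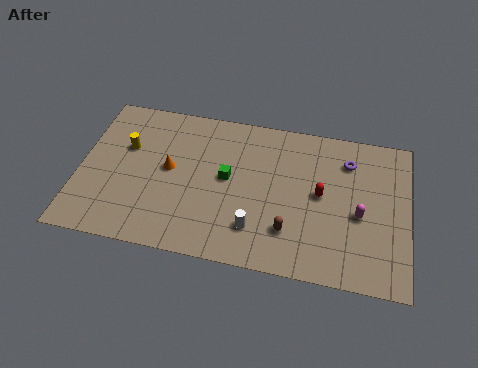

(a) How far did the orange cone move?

2.7

The orange cone was near (3.6, 2.7) before and (4.6, 5.2) after, so it travelled √(1.0² + 2.5²) ≈ 2.7 units.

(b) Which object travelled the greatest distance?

the red capsule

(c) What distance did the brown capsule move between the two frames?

3.3

From (13.9, 1.1) to (10.9, 2.5), the brown capsule covered √(3.0² + 1.4²) ≈ 3.3 units.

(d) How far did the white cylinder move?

1.5

From (10.5, 3.1) to (9.2, 2.3), the white cylinder covered √(1.3² + 0.8²) ≈ 1.5 units.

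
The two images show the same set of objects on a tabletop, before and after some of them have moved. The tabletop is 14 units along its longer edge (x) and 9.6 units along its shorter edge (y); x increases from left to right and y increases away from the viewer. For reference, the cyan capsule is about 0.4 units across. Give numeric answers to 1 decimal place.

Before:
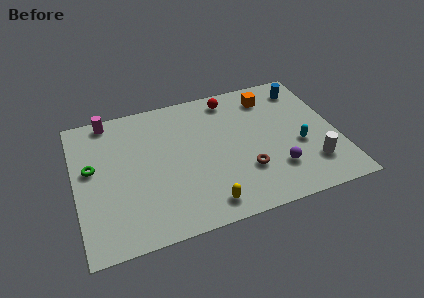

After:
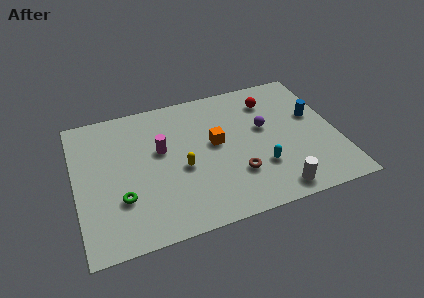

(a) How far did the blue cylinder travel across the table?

2.2

The blue cylinder was near (12.6, 7.9) before and (12.9, 5.7) after, so it travelled √(0.3² + 2.2²) ≈ 2.2 units.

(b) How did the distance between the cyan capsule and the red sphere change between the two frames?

-0.9

The distance was about 5.6 in the first image and 4.7 in the second, so they moved 0.9 units closer together.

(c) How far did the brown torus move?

0.5

The brown torus was near (8.9, 2.9) before and (8.4, 2.8) after, so it travelled √(0.5² + 0.1²) ≈ 0.5 units.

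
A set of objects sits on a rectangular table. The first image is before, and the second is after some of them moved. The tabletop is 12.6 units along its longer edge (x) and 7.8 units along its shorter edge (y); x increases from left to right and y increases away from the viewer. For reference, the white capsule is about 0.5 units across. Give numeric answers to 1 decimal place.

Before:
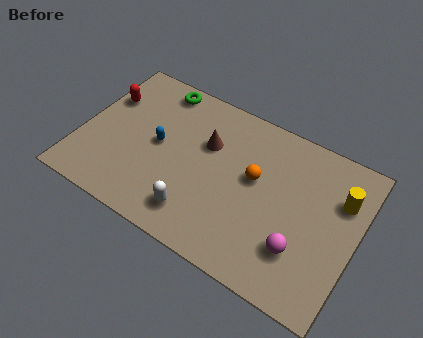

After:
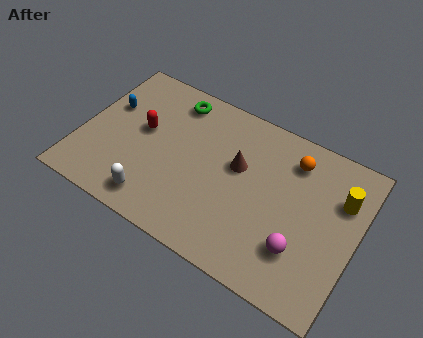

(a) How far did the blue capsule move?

2.7

The blue capsule was near (3.5, 4.0) before and (1.0, 4.9) after, so it travelled √(2.5² + 0.9²) ≈ 2.7 units.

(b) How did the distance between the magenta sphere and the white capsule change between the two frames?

+1.9

They were about 4.7 units apart before and 6.6 after — 1.9 units further apart.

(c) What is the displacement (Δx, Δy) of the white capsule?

(-1.9, -0.3)

From the two frames, the white capsule sits at roughly (5.7, 1.5) before and (3.8, 1.2) after.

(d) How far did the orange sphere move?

2.3

From (7.9, 4.5) to (9.4, 6.2), the orange sphere covered √(1.5² + 1.7²) ≈ 2.3 units.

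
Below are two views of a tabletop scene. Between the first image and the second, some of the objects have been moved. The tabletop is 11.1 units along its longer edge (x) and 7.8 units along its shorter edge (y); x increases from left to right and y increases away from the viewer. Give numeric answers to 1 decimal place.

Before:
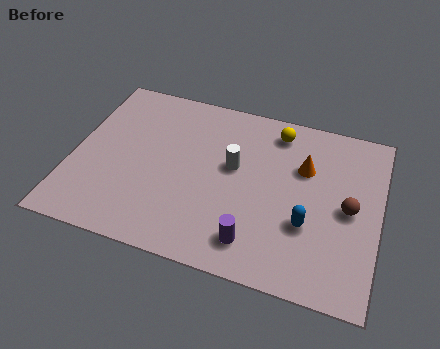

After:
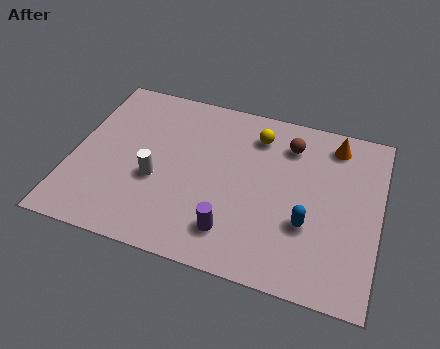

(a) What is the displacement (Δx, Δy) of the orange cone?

(1.0, 1.4)

From the two frames, the orange cone sits at roughly (8.3, 5.2) before and (9.3, 6.6) after.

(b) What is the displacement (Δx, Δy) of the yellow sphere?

(-0.7, -0.4)

From the two frames, the yellow sphere sits at roughly (7.2, 6.6) before and (6.5, 6.2) after.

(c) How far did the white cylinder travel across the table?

3.0

The white cylinder moved from about (5.8, 4.5) to (3.1, 3.1), a distance of √(2.7² + 1.4²) ≈ 3.0.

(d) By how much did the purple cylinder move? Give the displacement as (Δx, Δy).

(-0.8, 0.2)

The purple cylinder was at about (6.8, 1.4) and moved to about (6.0, 1.6).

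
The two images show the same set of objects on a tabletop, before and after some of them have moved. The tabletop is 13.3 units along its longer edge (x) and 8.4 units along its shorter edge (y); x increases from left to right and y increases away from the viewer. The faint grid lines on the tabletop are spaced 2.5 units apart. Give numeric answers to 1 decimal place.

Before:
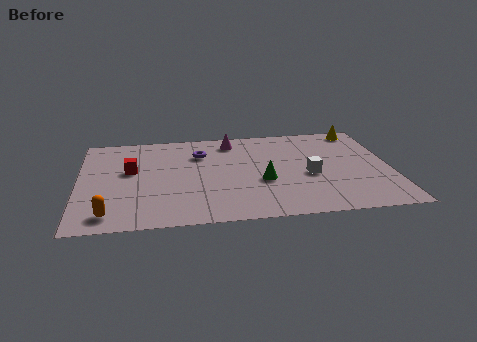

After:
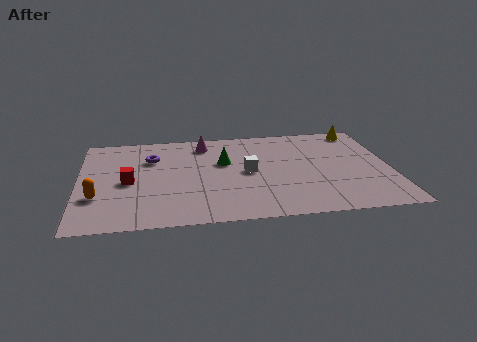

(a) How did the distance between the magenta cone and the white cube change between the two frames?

-1.4

They were about 4.7 units apart before and 3.3 after — 1.4 units closer together.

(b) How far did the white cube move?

2.7

The white cube moved from about (9.8, 3.6) to (7.2, 4.2), a distance of √(2.6² + 0.6²) ≈ 2.7.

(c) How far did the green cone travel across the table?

2.5

The green cone was near (7.8, 3.3) before and (6.2, 5.2) after, so it travelled √(1.6² + 1.9²) ≈ 2.5 units.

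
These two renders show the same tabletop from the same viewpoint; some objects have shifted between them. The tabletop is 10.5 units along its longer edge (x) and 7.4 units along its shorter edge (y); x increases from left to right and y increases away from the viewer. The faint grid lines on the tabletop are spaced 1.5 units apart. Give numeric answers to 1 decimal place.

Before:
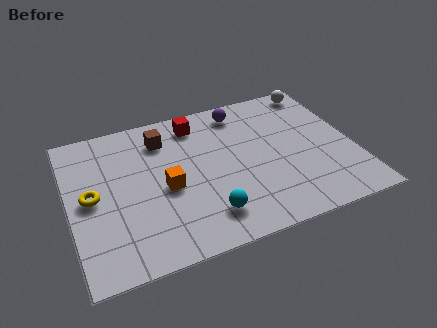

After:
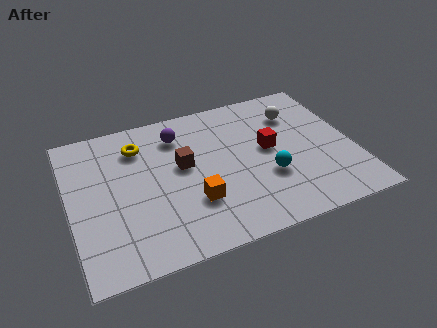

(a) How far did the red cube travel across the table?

3.3

The red cube moved from about (4.9, 6.2) to (7.4, 4.0), a distance of √(2.5² + 2.2²) ≈ 3.3.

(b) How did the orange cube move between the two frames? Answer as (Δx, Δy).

(0.9, -1.0)

The orange cube was at about (3.5, 3.3) and moved to about (4.4, 2.3).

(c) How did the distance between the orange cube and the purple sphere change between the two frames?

-0.8

The distance was about 4.3 in the first image and 3.5 in the second, so they moved 0.8 units closer together.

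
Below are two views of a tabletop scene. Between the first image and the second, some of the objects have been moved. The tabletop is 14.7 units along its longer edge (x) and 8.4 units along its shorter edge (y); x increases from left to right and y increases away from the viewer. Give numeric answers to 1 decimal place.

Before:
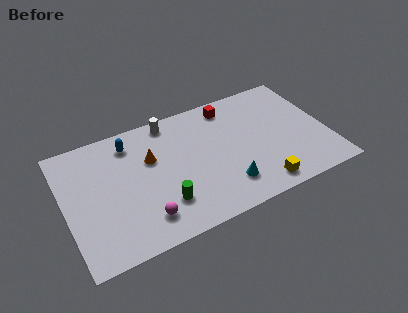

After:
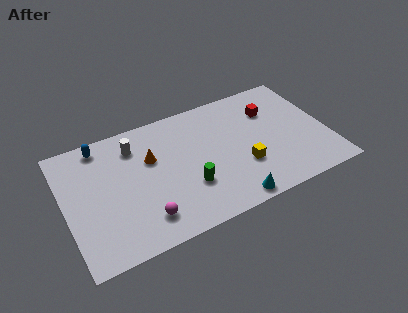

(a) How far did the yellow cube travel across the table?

1.8

From (10.5, 1.1) to (9.8, 2.8), the yellow cube covered √(0.7² + 1.7²) ≈ 1.8 units.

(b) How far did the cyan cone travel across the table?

1.1

The cyan cone moved from about (8.7, 1.9) to (8.8, 0.8), a distance of √(0.1² + 1.1²) ≈ 1.1.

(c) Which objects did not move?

the orange cone and the magenta sphere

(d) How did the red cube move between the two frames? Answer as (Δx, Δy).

(2.2, -1.2)

The red cube started near (9.6, 7.2) and ended near (11.8, 6.0).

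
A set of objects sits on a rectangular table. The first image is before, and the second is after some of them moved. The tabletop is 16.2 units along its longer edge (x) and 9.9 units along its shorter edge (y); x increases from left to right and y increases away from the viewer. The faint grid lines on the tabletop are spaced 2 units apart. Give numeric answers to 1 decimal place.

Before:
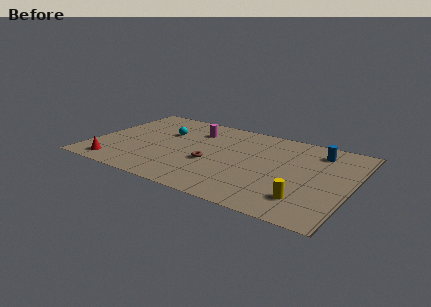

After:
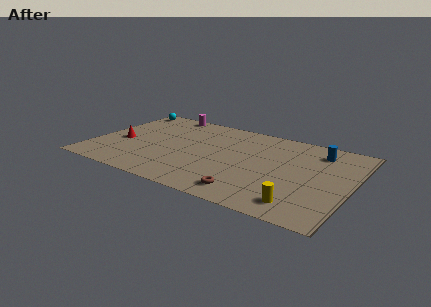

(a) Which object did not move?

the blue cylinder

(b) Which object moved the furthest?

the cyan sphere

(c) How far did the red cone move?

2.9

The red cone moved from about (1.9, 1.3) to (1.7, 4.2), a distance of √(0.2² + 2.9²) ≈ 2.9.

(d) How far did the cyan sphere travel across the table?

3.9

The cyan sphere moved from about (4.2, 6.5) to (1.0, 8.8), a distance of √(3.2² + 2.3²) ≈ 3.9.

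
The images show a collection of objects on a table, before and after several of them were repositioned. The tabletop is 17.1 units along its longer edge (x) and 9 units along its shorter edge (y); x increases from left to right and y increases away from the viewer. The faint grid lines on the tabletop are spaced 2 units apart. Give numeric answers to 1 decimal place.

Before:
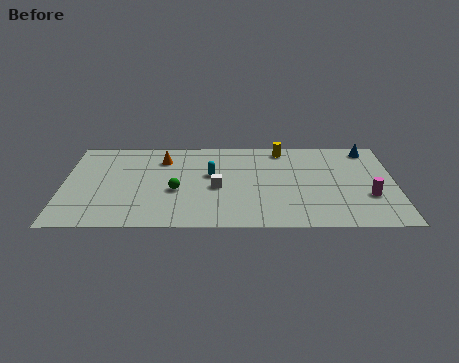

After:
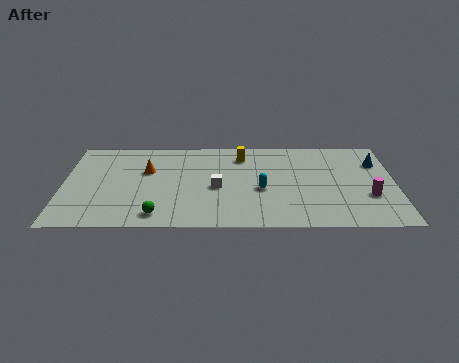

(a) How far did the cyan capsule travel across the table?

3.0

From (7.6, 5.3) to (10.2, 3.8), the cyan capsule covered √(2.6² + 1.5²) ≈ 3.0 units.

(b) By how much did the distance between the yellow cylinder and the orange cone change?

-1.2

They were about 6.3 units apart before and 5.1 after — 1.2 units closer together.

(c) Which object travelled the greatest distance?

the cyan capsule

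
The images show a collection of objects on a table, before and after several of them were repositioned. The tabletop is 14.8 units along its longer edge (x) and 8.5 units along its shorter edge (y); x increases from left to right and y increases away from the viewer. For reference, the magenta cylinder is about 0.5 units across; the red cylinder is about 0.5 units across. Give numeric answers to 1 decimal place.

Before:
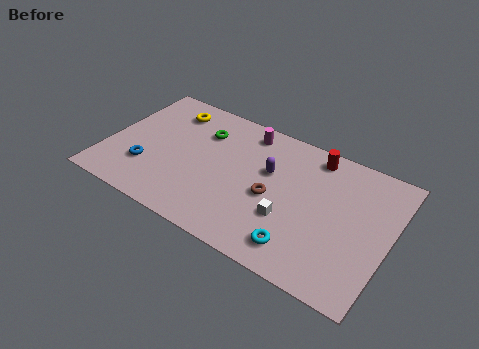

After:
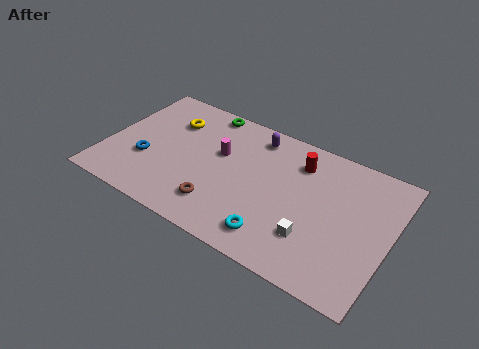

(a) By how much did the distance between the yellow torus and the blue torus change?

-1.1

The distance was about 4.4 in the first image and 3.3 in the second, so they moved 1.1 units closer together.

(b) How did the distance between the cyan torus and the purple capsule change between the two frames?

+1.6

The distance was about 4.4 in the first image and 6.0 in the second, so they moved 1.6 units further apart.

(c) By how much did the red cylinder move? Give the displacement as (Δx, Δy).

(-0.7, -0.8)

The red cylinder started near (10.5, 7.4) and ended near (9.8, 6.6).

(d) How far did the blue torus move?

0.5

From (2.3, 2.5) to (2.2, 3.0), the blue torus covered √(0.1² + 0.5²) ≈ 0.5 units.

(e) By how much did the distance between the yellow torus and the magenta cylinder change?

-1.1

They were about 4.1 units apart before and 3.0 after — 1.1 units closer together.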